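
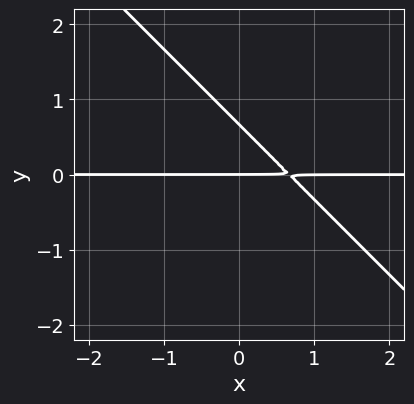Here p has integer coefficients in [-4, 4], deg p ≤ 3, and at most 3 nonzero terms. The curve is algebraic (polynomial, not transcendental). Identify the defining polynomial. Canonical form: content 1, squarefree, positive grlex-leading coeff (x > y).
3*x*y + 3*y^2 - 2*y

Degree: the shape is more complex than any degree-1 curve, so deg p = 2.
Checking where it meets the axes: the visible x-axis segment lies entirely on the curve; it meets the y-axis at y = 0 (among the integer gridlines).
Solving for integer coefficients yields p as stated.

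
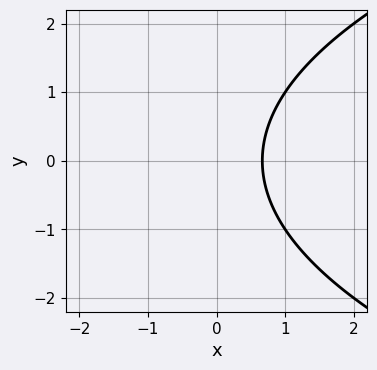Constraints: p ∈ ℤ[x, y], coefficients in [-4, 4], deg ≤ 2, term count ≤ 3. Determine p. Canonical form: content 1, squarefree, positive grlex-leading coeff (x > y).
y^2 - 3*x + 2

The degree is 2 — a generic line meets the curve in up to 2 points.
Symmetries: it's symmetric under y → −y, forcing even powers of y.
Observable constraints: the curve avoids every integer y-axis point in the box.
Matching integer coefficients to the picture gives p.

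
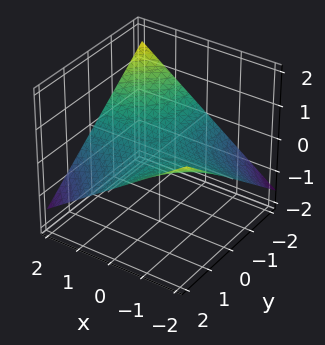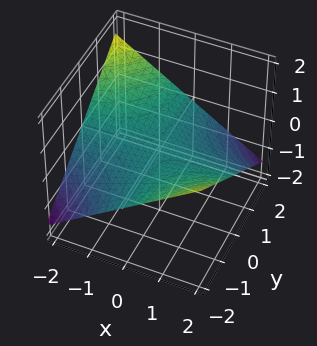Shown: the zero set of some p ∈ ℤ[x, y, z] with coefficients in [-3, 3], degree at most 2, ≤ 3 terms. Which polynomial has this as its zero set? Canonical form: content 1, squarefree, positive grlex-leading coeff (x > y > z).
x*y + 3*z

(a) Degree: a saddle surface; a quadric, so deg p = 2.
(b) From the axis intercepts and sections: every point of the y-axis in the box is on the surface; it meets the z-axis at z = 0 (among the integer gridlines); the visible x-axis segment lies entirely on the surface.
(c) Fitting integer coefficients to these (and the overall shape) gives p.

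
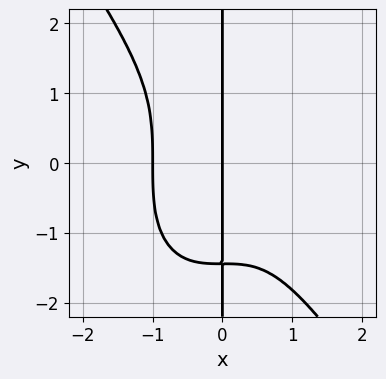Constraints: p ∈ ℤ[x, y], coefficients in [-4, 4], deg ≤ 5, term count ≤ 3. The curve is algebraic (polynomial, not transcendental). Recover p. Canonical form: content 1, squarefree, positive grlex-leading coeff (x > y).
(a) The degree is 4 — no degree-3 curve has this shape.
(b) Observable constraints: the x-axis gridline crossings are at x ∈ {-1, 0}; every point of the y-axis in the box is on the curve.
(c) Fitting integer coefficients to these (and the overall shape) gives p.

3*x^4 + x*y^3 + 3*x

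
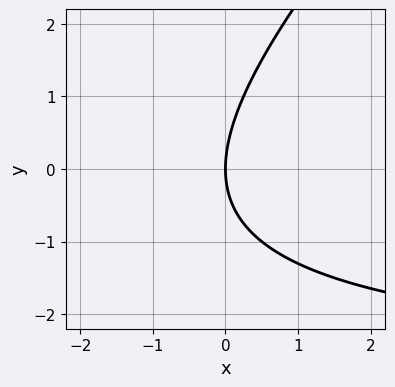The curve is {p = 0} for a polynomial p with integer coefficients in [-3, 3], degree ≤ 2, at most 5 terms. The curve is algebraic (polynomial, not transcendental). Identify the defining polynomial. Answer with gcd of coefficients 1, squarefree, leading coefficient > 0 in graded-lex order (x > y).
x*y - y^2 + 3*x

deg p = 2. The shape is more complex than any degree-1 curve.
Checking where it meets the axes: it crosses the x-axis at the gridline x = 0; it meets the y-axis at y = 0 (among the integer gridlines).
Matching integer coefficients to the picture gives p.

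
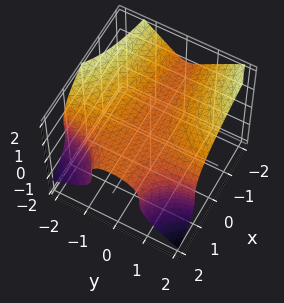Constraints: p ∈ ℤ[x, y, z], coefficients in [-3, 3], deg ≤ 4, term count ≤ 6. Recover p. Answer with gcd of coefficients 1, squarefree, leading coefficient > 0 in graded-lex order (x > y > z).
(a) The degree is 3 — no degree-2 surface has this shape.
(b) Against the integer gridlines: the surface avoids every integer x-axis point in the box; the surface avoids every integer y-axis point in the box.
(c) Putting this together gives p.

3*x*y^2 + y*z^2 + 3*z^3 - 3*y^2 - 2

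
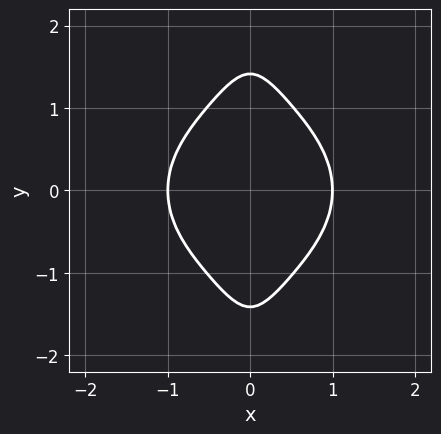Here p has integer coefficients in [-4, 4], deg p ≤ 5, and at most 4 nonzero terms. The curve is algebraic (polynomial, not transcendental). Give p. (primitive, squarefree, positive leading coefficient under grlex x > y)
2*x^4 + 3*x^2*y^2 + y^2 - 2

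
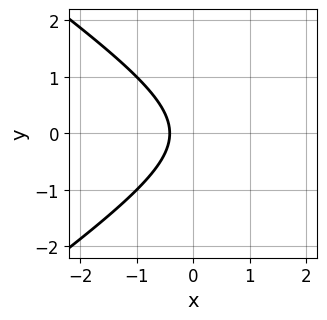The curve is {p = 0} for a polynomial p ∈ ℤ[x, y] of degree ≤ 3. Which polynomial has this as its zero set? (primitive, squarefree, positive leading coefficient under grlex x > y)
1. deg p = 2. A generic line meets the curve in up to 2 points.
2. Symmetries: the y ↦ −y reflection is a symmetry, so y appears only in even powers.
3. From the axis intercepts and sections: it misses every integer gridline on the y-axis.
4. Fitting integer coefficients to these (and the overall shape) gives p.

x^2 - 2*y^2 - 2*x - 1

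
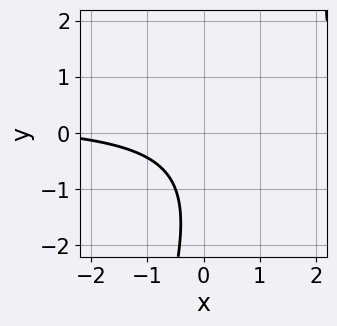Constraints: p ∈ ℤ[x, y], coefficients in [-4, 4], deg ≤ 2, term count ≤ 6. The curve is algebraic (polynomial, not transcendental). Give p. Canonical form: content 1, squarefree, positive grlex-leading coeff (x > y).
(a) Degree: a generic line meets the curve in up to 2 points, so deg p = 2.
(b) Checking where it meets the axes: it misses every integer gridline on the x-axis; it misses every integer gridline on the y-axis.
(c) Assembling these constraints gives the stated polynomial.

3*x*y - y^2 - x - 2*y - 3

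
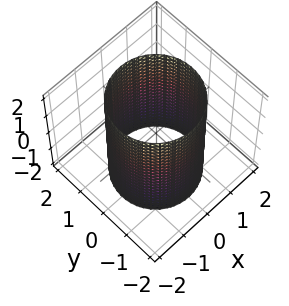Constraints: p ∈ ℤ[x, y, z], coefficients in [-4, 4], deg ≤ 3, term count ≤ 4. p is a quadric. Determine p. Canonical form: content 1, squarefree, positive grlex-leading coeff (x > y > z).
(a) The degree is 2 — constant cross-section along one axis; a quadric.
(b) Symmetries: mirror symmetry z ↦ −z ⇒ only even powers of z; every cross-section ⟂ z is a circle, so x, y appear only via x² + y².
(c) Checking where it meets the axes: the surface avoids every integer z-axis point in the box; a circular section at z = 0 has radius between 1 and 2.
(d) Assembling these constraints gives the stated polynomial.

x^2 + y^2 - 2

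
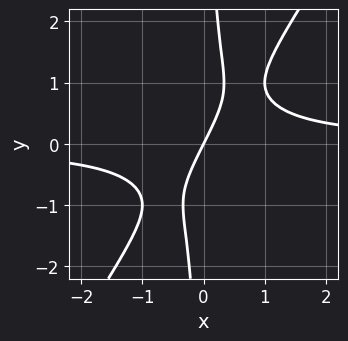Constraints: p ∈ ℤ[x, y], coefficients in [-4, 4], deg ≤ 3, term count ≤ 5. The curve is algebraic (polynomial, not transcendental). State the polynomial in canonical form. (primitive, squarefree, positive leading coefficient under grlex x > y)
1. Degree: the shape is more complex than any degree-2 curve, so deg p = 3.
2. From the visible intercepts: it meets the x-axis at x = 0 (among the integer gridlines); one y-axis crossing is at y = 0.
3. Solving for integer coefficients yields p as stated.

3*x^2*y - 2*x*y^2 - 2*x + y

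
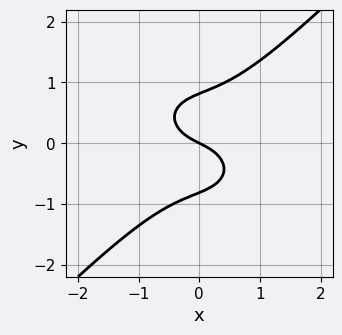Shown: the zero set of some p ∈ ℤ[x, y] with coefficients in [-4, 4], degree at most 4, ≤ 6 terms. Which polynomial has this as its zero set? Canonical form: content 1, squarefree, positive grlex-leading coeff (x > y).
2*x^3 + x*y^2 - 3*y^3 + x + 2*y

First, deg p = 3. No degree-2 curve has this shape.
Next, observable constraints: one x-axis crossing is at x = 0; it meets the y-axis at y = 0 (among the integer gridlines).
Finally, putting this together gives p.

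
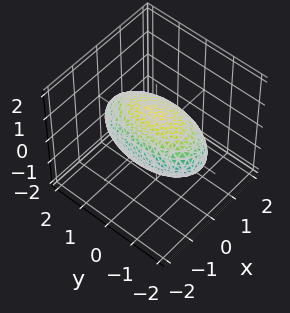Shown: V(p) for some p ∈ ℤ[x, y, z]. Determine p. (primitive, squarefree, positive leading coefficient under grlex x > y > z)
deg p = 2.
Symmetries: it's symmetric under x → −x, forcing even powers of x; mirror symmetry y ↦ −y ⇒ only even powers of y; it's symmetric under z → −z, forcing even powers of z.
Reading off the gridlines: among the integer gridlines, it crosses the x-axis at x ∈ {-1, 1}; among the integer gridlines, it crosses the z-axis at z ∈ {-1, 1}.
Together with the visible shape, these determine p as stated.

3*x^2 + y^2 + 3*z^2 - 3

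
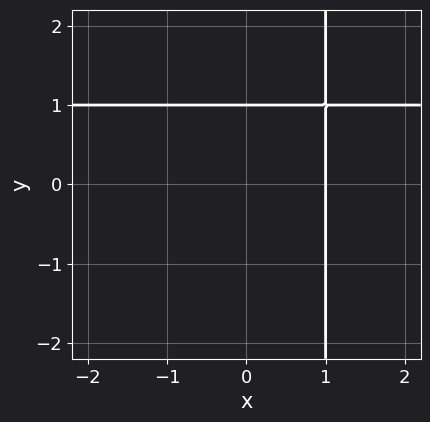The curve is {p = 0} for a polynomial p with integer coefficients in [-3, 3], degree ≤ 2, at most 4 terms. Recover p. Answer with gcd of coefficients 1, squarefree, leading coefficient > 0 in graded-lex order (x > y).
x*y - x - y + 1

First, deg p = 2. A generic line meets the curve in up to 2 points.
Then, from the axis intercepts and sections: one y-axis crossing is at y = 1; one x-axis crossing is at x = 1.
Finally, fitting integer coefficients to these (and the overall shape) gives p.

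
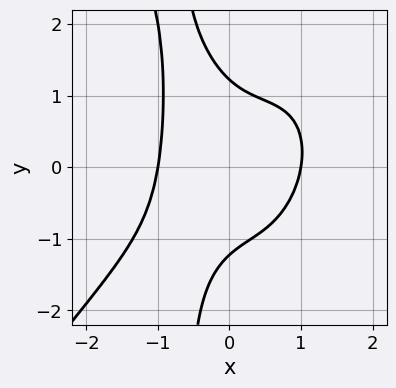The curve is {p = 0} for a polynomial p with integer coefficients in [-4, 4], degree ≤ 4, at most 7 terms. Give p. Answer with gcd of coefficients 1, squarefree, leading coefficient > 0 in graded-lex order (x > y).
1. deg p = 4. No degree-3 curve has this shape.
2. Reading off the gridlines: among the integer gridlines, it crosses the x-axis at x ∈ {-1, 1}.
3. These observations pin down the coefficients.

3*x^4 - 2*x^3*y + 3*x*y^2 + 2*y^2 - 3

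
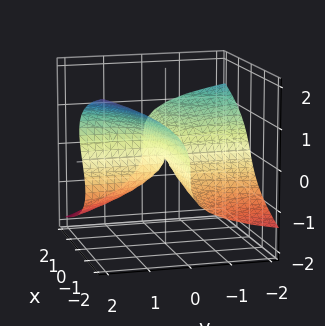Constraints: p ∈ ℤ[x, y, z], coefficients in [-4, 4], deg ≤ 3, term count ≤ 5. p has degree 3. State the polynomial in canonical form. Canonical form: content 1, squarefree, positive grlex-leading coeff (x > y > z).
3*z^3 + 3*x*y - 2*y*z

First, degree: the shape is more complex than any degree-2 surface, so deg p = 3.
Next, reading off the gridlines: every point of the y-axis in the box is on the surface; the visible x-axis segment lies entirely on the surface; it meets the z-axis at z = 0 (among the integer gridlines).
Finally, these observations pin down the coefficients.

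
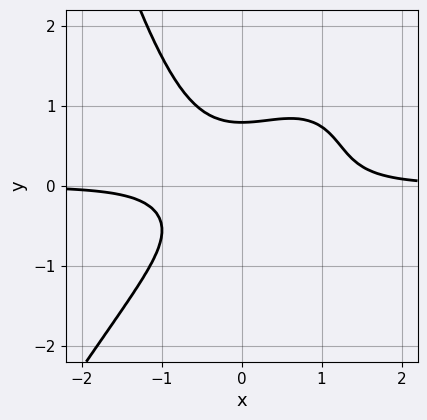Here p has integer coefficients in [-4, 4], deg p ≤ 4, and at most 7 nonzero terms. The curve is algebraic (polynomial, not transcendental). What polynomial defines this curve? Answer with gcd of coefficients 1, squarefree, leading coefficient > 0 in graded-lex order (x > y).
2*x^3*y - x^2*y^2 - x^2*y + 2*y^3 - 1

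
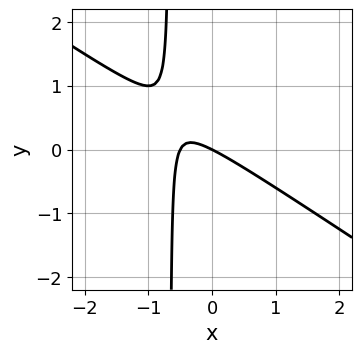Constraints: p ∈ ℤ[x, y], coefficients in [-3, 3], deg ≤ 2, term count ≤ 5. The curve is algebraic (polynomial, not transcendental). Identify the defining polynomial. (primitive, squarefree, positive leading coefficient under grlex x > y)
2*x^2 + 3*x*y + x + 2*y

First, deg p = 2. No degree-1 curve has this shape.
Then, against the integer gridlines: it meets the x-axis at x = 0 (among the integer gridlines); one y-axis crossing is at y = 0.
Finally, matching integer coefficients to the picture gives p.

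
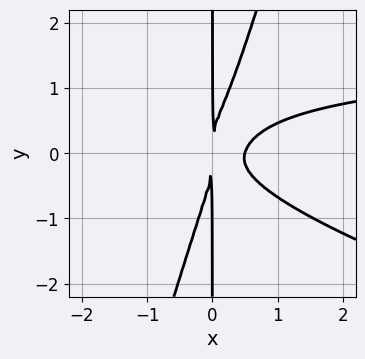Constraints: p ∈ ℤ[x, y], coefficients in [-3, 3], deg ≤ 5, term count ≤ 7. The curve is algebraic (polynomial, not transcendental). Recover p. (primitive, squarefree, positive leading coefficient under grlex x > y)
(a) Degree: the shape is more complex than any degree-3 curve, so deg p = 4.
(b) Against the integer gridlines: every point of the y-axis in the box is on the curve.
(c) Together with the visible shape, these determine p as stated.

x^3*y + 3*x^2*y^2 - x*y^3 - 2*x^3 + x^2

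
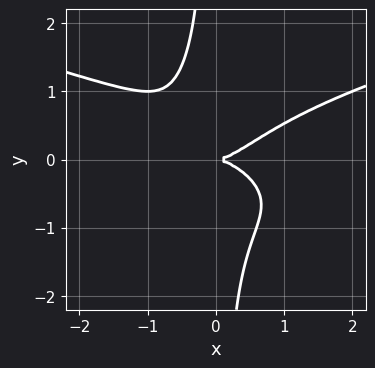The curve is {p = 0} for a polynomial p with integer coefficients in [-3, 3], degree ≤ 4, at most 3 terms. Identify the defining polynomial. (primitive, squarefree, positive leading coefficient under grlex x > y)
3*x*y^3 - x^3 + 2*y^2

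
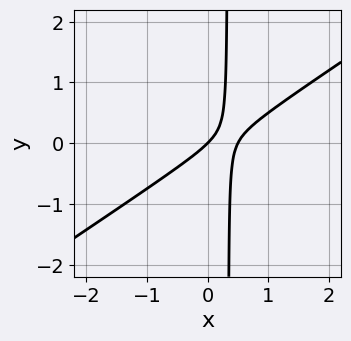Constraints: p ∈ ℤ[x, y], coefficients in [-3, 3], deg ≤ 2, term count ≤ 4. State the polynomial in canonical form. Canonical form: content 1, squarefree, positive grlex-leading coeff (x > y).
(a) deg p = 2. No degree-1 curve has this shape.
(b) From the axis intercepts and sections: one x-axis crossing is at x = 0; it crosses the y-axis at the gridline y = 0.
(c) Matching integer coefficients to the picture gives p.

2*x^2 - 3*x*y - x + y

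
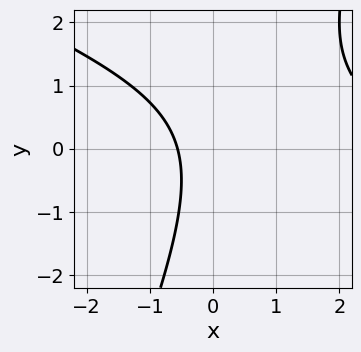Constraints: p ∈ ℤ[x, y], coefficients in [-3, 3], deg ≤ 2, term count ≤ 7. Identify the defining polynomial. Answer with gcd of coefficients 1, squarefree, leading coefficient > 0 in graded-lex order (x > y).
x^2 + 2*x*y - y^2 - 3*x - 2

First, degree: a generic line meets the curve in up to 2 points, so deg p = 2.
Then, reading off the gridlines: it misses every integer gridline on the y-axis.
Finally, putting this together gives p.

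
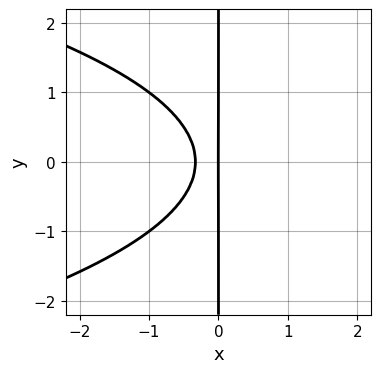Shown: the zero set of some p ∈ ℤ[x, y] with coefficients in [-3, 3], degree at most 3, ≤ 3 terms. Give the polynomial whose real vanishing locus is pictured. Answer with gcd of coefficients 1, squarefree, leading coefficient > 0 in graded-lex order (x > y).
2*x*y^2 + 3*x^2 + x

First, the degree is 3 — a generic line meets the curve in up to 3 points.
Next, symmetries: mirror symmetry y ↦ −y ⇒ only even powers of y.
Then, observable constraints: the visible y-axis segment lies entirely on the curve; it meets the x-axis at x = 0 (among the integer gridlines).
Finally, the integer polynomial consistent with all of this is the stated p.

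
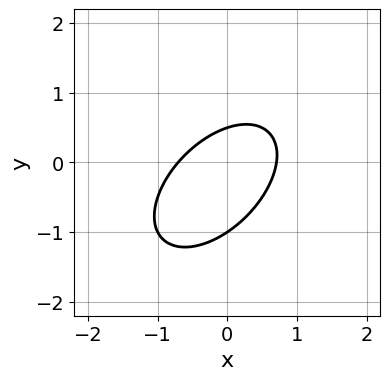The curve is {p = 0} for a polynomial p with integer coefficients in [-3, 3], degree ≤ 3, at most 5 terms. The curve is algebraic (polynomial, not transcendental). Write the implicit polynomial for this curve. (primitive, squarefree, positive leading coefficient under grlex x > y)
2*x^2 - 2*x*y + 2*y^2 + y - 1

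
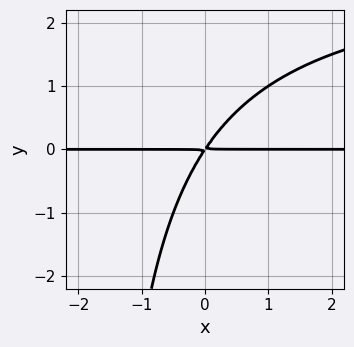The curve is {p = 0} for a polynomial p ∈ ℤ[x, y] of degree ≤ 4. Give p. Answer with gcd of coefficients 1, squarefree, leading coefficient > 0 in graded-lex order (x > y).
x*y^2 - 3*x*y + 2*y^2

Degree: no degree-2 curve has this shape, so deg p = 3.
From the visible intercepts: every point of the x-axis in the box is on the curve.
Assembling these constraints gives the stated polynomial.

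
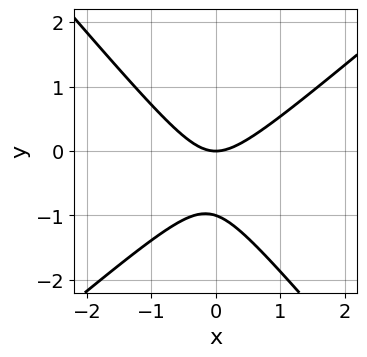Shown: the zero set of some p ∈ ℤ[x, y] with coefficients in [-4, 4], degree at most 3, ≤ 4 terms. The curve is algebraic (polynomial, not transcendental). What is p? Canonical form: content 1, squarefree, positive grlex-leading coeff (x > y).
The degree is 2 — the shape is more complex than any degree-1 curve.
Against the integer gridlines: among the integer gridlines, it crosses the y-axis at y ∈ {-1, 0}; it meets the x-axis at x = 0 (among the integer gridlines).
Putting this together gives p.

3*x^2 - x*y - 3*y^2 - 3*y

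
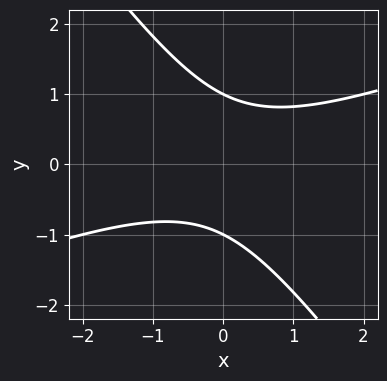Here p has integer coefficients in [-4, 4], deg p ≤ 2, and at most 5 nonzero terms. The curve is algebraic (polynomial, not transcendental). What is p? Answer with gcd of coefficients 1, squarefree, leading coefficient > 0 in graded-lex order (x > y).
x^2 - 2*x*y - 2*y^2 + 2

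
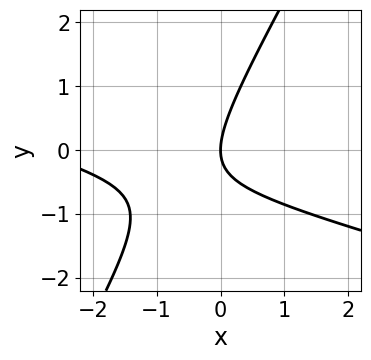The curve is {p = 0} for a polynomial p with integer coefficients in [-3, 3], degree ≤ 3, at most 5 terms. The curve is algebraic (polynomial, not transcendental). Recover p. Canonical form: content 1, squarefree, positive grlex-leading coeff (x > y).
First, degree: a generic line meets the curve in up to 2 points, so deg p = 2.
Next, observable constraints: it crosses the x-axis at the gridline x = 0; it crosses the y-axis at the gridline y = 0.
Finally, fitting integer coefficients to these (and the overall shape) gives p.

x^2 + 3*x*y - 2*y^2 + 3*x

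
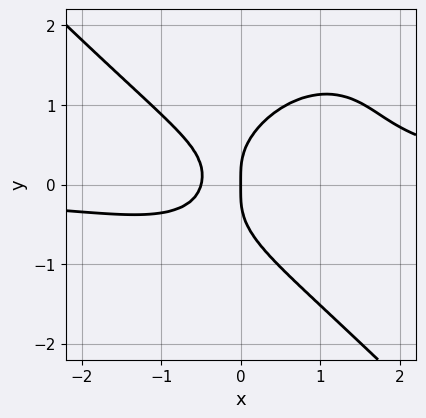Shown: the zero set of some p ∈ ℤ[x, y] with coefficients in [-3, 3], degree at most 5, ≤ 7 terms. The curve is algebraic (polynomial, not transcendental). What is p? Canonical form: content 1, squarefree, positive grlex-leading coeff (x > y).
2*x^3*y + 2*y^4 - 2*x*y^2 - 2*x^2 - x

(a) The degree is 4 — the shape is more complex than any degree-3 curve.
(b) From the axis intercepts and sections: it meets the x-axis at x = 0 (among the integer gridlines); it crosses the y-axis at the gridline y = 0.
(c) Assembling these constraints gives the stated polynomial.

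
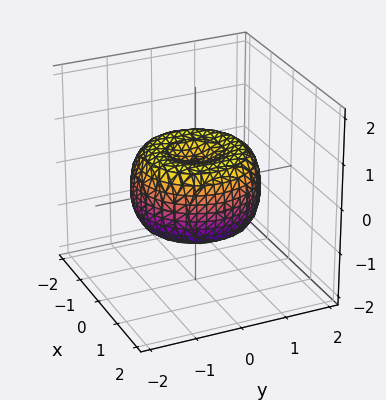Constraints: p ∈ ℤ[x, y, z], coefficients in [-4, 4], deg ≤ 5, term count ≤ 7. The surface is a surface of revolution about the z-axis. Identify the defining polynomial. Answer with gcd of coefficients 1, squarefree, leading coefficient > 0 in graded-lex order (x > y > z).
2*x^4 + 4*x^2*y^2 + 2*y^4 - 3*x^2 - 3*y^2 + 3*z^2 - 1

1. Degree: the shape is more complex than any degree-3 surface, so deg p = 4.
2. Symmetry: the z-axis is an axis of rotation, so x and y enter only as x² + y².
3. Reading off the gridlines: a circular section at z = 0 has radius between 1 and 2.
4. Assembling these constraints gives the stated polynomial.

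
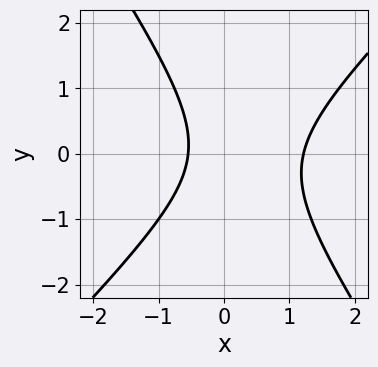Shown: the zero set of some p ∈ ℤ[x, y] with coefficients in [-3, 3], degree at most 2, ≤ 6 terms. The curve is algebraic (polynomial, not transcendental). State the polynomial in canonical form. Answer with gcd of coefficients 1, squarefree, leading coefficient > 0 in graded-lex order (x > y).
3*x^2 - x*y - 2*y^2 - 2*x - 2

deg p = 2. A generic line meets the curve in up to 2 points.
Checking where it meets the axes: no y-intercept at any integer in the box.
Together with the visible shape, these determine p as stated.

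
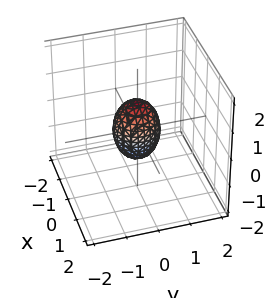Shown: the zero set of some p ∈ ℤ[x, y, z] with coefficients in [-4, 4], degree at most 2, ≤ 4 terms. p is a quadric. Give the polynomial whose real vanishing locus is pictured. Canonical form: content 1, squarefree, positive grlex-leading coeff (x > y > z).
Degree: a closed, bounded, convex surface; a quadric, so deg p = 2.
Symmetry: the z-axis is an axis of rotation, so x and y enter only as x² + y²; the z ↦ −z reflection is a symmetry, so z appears only in even powers.
From the visible intercepts: the z-axis gridline crossings are at z ∈ {-1, 1}; a circular section at z = 0 has radius between 0 and 1.
The integer polynomial consistent with all of this is the stated p.

2*x^2 + 2*y^2 + z^2 - 1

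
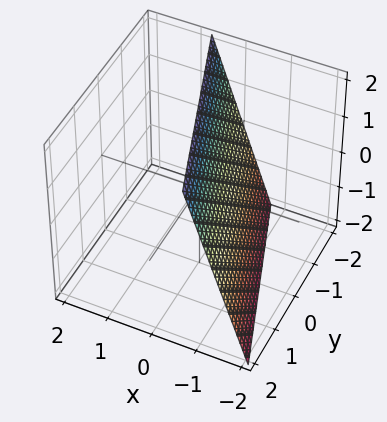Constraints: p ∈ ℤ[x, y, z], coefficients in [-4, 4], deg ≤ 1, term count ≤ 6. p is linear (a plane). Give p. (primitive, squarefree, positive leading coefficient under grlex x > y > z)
3*x + y - z + 2

1. The degree is 1 — every cross-section is a straight line — this is a plane.
2. From the visible intercepts: it crosses the z-axis at the gridline z = 2; it crosses the y-axis at the gridline y = -2.
3. Together with the visible shape, these determine p as stated.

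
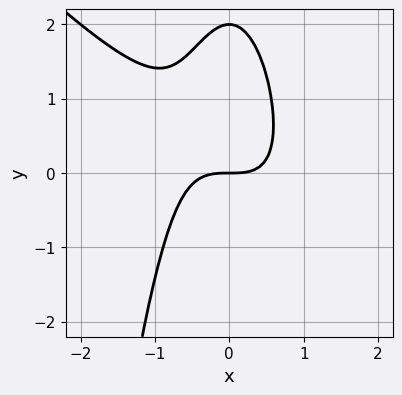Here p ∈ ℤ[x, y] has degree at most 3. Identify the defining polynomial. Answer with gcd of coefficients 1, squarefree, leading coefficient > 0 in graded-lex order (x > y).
2*x^3 + 2*x^2*y + y^2 - 2*y

1. deg p = 3.
2. From the visible intercepts: among the integer gridlines, it crosses the y-axis at y ∈ {0, 2}; it meets the x-axis at x = 0 (among the integer gridlines).
3. The integer polynomial consistent with all of this is the stated p.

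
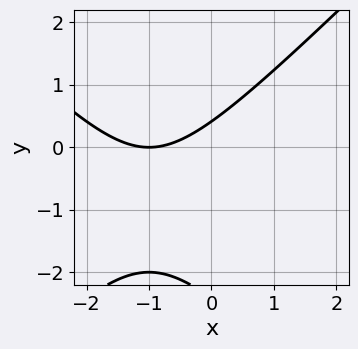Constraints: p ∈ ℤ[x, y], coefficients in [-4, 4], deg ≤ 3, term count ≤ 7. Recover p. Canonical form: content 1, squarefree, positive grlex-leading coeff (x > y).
x^2 - y^2 + 2*x - 2*y + 1

First, deg p = 2.
Then, reading off the gridlines: it meets the x-axis at x = -1 (among the integer gridlines).
Finally, matching integer coefficients to the picture gives p.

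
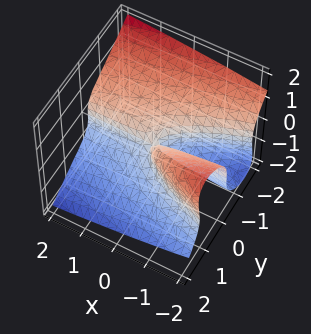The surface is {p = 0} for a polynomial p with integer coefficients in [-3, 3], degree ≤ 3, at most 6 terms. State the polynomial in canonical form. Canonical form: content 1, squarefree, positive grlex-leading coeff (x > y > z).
Degree: the shape is more complex than any degree-2 surface, so deg p = 3.
Observable constraints: it crosses the y-axis at the gridline y = 0; one z-axis crossing is at z = 0.
Solving for integer coefficients yields p as stated. Check: (-1, 0, 0) on the x-axis lies on the surface, and p(-1, 0, 0) = 0. ✓

y^3 - y*z^2 + z^3 + x*y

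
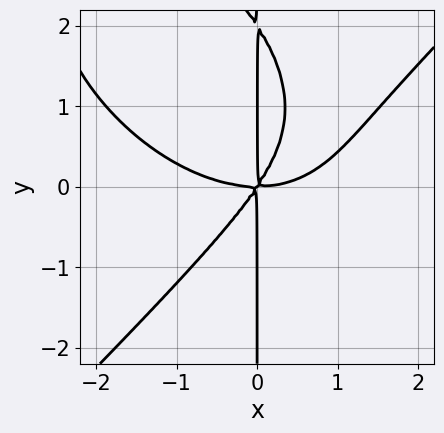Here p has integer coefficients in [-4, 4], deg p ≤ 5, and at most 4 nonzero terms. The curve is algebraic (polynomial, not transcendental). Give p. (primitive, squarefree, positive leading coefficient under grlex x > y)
x^4 - x*y^3 - 3*x^2*y + 2*x*y^2

The degree is 4 — the shape is more complex than any degree-3 curve.
From the axis intercepts and sections: the visible y-axis segment lies entirely on the curve.
Putting this together gives p.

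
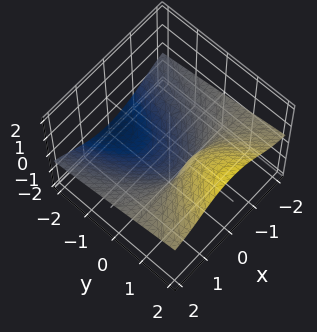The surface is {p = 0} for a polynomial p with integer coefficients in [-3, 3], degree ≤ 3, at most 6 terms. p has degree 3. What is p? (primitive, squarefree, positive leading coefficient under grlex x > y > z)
(a) deg p = 3. No degree-2 surface has this shape.
(b) From the visible intercepts: it misses every integer gridline on the x-axis; it crosses the z-axis at the gridline z = -1.
(c) Together with the visible shape, these determine p as stated.

3*x^2*z + 2*z^3 - 3*y + 2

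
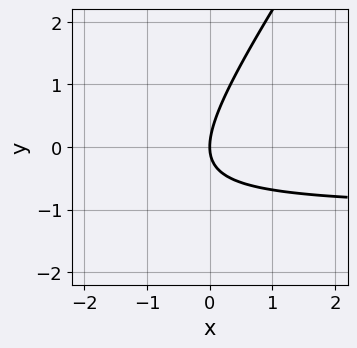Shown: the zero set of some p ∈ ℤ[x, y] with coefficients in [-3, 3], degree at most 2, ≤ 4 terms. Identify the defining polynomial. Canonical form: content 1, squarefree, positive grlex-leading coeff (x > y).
First, degree: a generic line meets the curve in up to 2 points, so deg p = 2.
Next, observable constraints: it meets the x-axis at x = 0 (among the integer gridlines); one y-axis crossing is at y = 0.
Finally, together with the visible shape, these determine p as stated.

3*x*y - 2*y^2 + 3*x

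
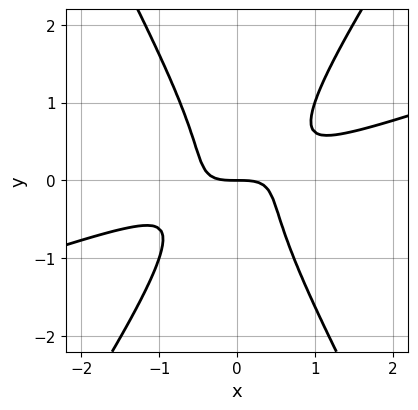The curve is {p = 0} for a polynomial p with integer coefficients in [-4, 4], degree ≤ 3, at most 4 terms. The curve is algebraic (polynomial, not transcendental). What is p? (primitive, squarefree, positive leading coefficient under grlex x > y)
deg p = 3. The shape is more complex than any degree-2 curve.
From the axis intercepts and sections: one x-axis crossing is at x = 0; it crosses the y-axis at the gridline y = 0.
Assembling these constraints gives the stated polynomial.

x^3 - 3*x^2*y + y^3 + y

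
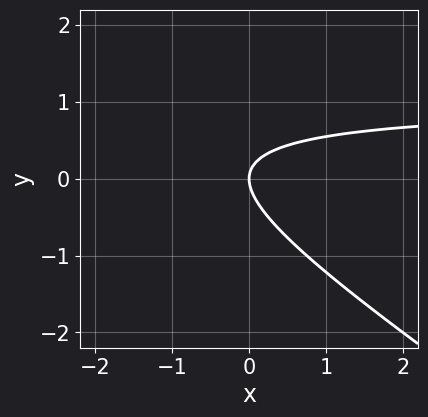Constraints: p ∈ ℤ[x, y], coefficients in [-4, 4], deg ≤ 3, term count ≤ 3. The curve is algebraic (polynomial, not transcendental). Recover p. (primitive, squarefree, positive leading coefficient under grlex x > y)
(a) Degree: no degree-1 curve has this shape, so deg p = 2.
(b) Against the integer gridlines: it crosses the x-axis at the gridline x = 0; one y-axis crossing is at y = 0.
(c) Fitting integer coefficients to these (and the overall shape) gives p.

2*x*y + 3*y^2 - 2*x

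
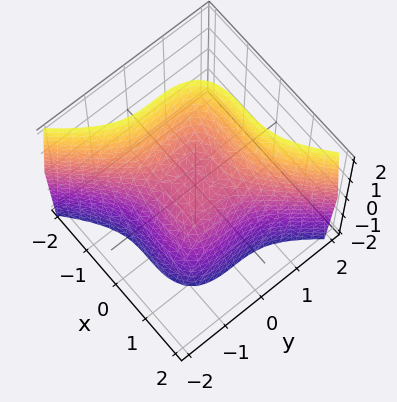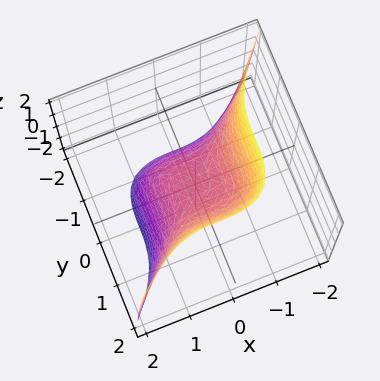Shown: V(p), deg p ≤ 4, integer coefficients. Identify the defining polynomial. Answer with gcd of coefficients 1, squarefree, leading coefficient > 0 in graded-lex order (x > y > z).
x^3 - y^3 + z

Degree: the shape is more complex than any degree-2 surface, so deg p = 3.
Reading off the gridlines: it crosses the x-axis at the gridline x = 0; it meets the y-axis at y = 0 (among the integer gridlines); it crosses the z-axis at the gridline z = 0.
Matching integer coefficients to the picture gives p.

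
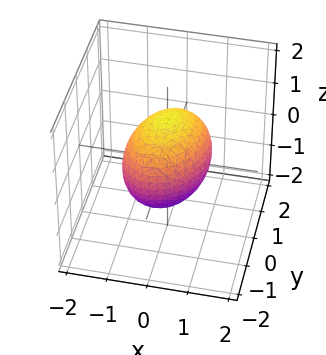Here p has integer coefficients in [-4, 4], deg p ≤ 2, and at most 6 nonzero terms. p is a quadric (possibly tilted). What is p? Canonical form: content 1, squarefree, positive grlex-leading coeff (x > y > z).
(a) The degree is 2 — a generic line meets the surface in up to 2 points.
(b) From the visible intercepts: the x-axis gridline crossings are at x ∈ {-1, 1}.
(c) Fitting integer coefficients to these (and the overall shape) gives p.

3*x^2 - x*y + 2*y^2 + 2*z^2 - 3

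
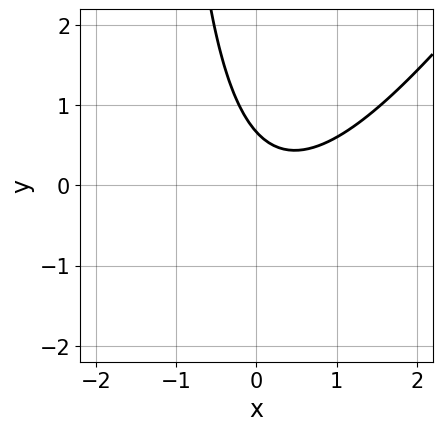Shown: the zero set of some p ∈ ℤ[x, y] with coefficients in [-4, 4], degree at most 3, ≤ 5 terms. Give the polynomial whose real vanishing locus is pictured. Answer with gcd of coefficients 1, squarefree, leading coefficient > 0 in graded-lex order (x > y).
3*x^2 - 2*x*y - 2*x - 3*y + 2

1. Degree: the shape is more complex than any degree-1 curve, so deg p = 2.
2. Checking where it meets the axes: no x-intercept at any integer in the box.
3. Putting this together gives p.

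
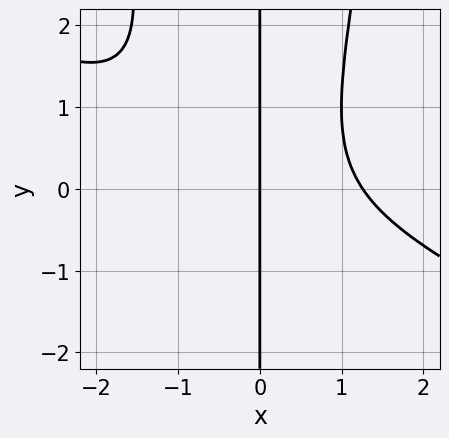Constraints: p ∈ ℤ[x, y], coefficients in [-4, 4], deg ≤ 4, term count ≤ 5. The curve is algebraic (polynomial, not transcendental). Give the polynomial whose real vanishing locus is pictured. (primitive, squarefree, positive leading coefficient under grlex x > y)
(a) Degree: a generic line meets the curve in up to 4 points, so deg p = 4.
(b) Observable constraints: it crosses the x-axis at the gridline x = 0; the visible y-axis segment lies entirely on the curve.
(c) Putting this together gives p.

x^4 + 2*x^3*y - x*y^2 - 2*x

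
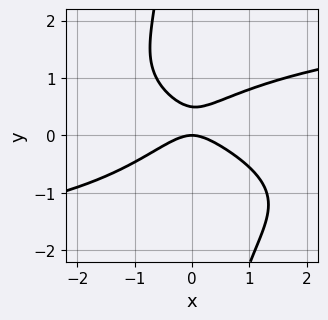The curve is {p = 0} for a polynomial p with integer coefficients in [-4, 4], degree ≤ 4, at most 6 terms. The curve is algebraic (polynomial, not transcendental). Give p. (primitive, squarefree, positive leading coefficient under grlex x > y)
x*y^3 - x^2 + 2*y^2 - y

(a) The degree is 4 — a generic line meets the curve in up to 4 points.
(b) From the visible intercepts: one y-axis crossing is at y = 0; it crosses the x-axis at the gridline x = 0.
(c) Fitting integer coefficients to these (and the overall shape) gives p.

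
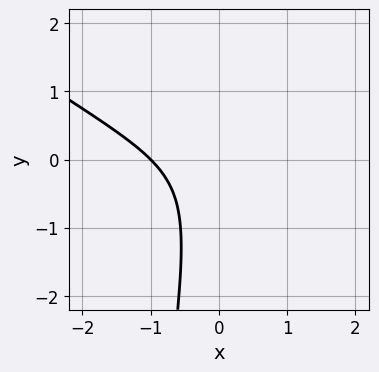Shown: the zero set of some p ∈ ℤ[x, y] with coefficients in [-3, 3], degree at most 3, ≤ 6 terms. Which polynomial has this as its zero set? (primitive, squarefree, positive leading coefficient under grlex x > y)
(a) Degree: a generic line meets the curve in up to 3 points, so deg p = 3.
(b) Reading off the gridlines: it meets the x-axis at x = -1 (among the integer gridlines); the curve avoids every integer y-axis point in the box.
(c) The integer polynomial consistent with all of this is the stated p.

2*x^3 + 3*x^2*y - 3*x*y + y^2 + 2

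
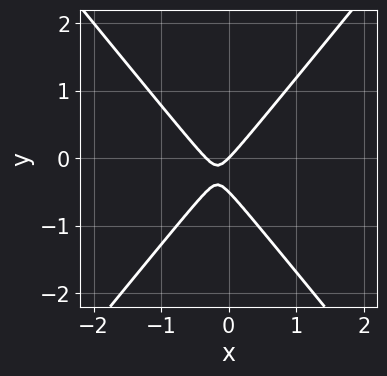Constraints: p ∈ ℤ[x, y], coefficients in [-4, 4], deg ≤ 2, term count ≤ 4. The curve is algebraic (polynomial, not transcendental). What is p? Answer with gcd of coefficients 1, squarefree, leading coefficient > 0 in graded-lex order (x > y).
3*x^2 - 2*y^2 + x - y

First, degree: the shape is more complex than any degree-1 curve, so deg p = 2.
Then, checking where it meets the axes: one x-axis crossing is at x = 0; it meets the y-axis at y = 0 (among the integer gridlines).
Finally, fitting integer coefficients to these (and the overall shape) gives p.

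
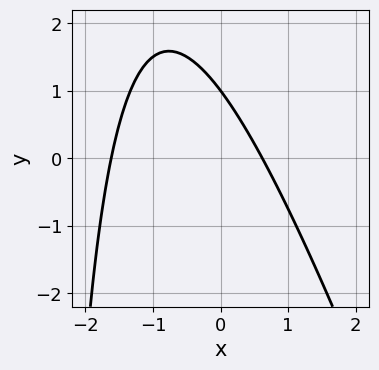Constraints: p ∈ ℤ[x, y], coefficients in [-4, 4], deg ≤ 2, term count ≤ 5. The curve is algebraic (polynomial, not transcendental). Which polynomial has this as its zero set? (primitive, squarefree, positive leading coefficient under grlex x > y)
(a) deg p = 2. A generic line meets the curve in up to 2 points.
(b) Reading off the gridlines: one y-axis crossing is at y = 1.
(c) Together with the visible shape, these determine p as stated.

3*x^2 + x*y + 3*x + 3*y - 3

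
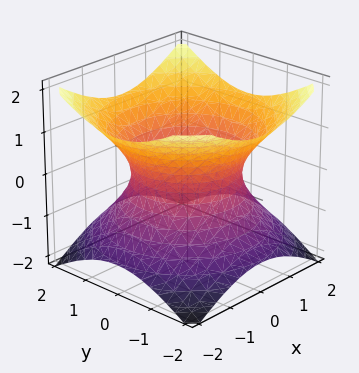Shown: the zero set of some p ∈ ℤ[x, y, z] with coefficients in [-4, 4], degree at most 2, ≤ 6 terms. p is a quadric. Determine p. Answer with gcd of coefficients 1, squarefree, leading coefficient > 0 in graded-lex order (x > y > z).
2*x^2 + 2*y^2 - 3*z^2 - 3

First, deg p = 2.
Then, by symmetry, every cross-section ⟂ z is a circle, so x, y appear only via x² + y²; mirror symmetry z ↦ −z ⇒ only even powers of z.
Then, from the visible intercepts: it misses every integer gridline on the z-axis; a circular section at z = 1 has radius between 1 and 2.
Finally, assembling these constraints gives the stated polynomial.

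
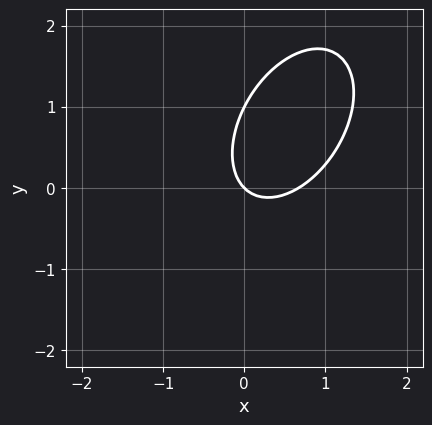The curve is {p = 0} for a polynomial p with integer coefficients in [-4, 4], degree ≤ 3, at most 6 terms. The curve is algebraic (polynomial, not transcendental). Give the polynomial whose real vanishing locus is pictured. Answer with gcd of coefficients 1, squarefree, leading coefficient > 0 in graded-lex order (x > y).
3*x^2 - 2*x*y + 2*y^2 - 2*x - 2*y

1. The degree is 2 — a generic line meets the curve in up to 2 points.
2. From the visible intercepts: it crosses the x-axis at the gridline x = 0; the y-axis gridline crossings are at y ∈ {0, 1}.
3. Assembling these constraints gives the stated polynomial.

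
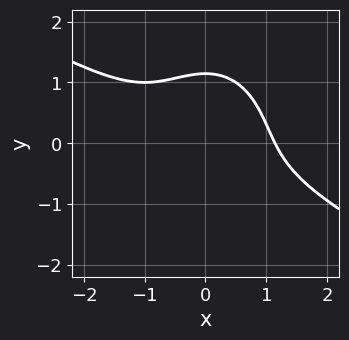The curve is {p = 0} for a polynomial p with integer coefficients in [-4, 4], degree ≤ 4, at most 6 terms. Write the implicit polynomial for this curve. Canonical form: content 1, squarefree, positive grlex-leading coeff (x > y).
(a) Degree: no degree-2 curve has this shape, so deg p = 3.
(b) The integer polynomial consistent with all of this is the stated p.

2*x^3 + 3*x^2*y + 2*y^3 - 3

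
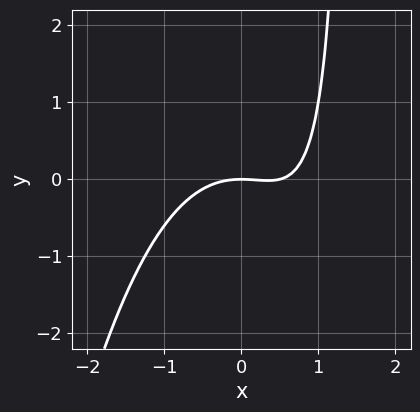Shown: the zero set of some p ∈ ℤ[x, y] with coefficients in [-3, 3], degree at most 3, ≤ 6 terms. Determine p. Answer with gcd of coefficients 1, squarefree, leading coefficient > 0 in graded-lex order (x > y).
1. Degree: the shape is more complex than any degree-2 curve, so deg p = 3.
2. Reading off the gridlines: it crosses the y-axis at the gridline y = 0; one x-axis crossing is at x = 0.
3. Solving for integer coefficients yields p as stated.

2*x^3 - x^2 + 2*x*y - 3*y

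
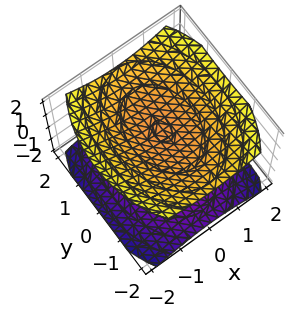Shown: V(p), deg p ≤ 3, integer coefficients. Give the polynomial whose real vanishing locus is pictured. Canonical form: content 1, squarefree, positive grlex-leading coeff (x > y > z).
1. I count 2 distinct pieces.
2. The degree is 2 — two sheets facing apart; a quadric.
3. Symmetries: mirror symmetry y ↦ −y ⇒ only even powers of y; it's symmetric under x → −x, forcing even powers of x; mirror symmetry z ↦ −z ⇒ only even powers of z.
4. Reading off the gridlines: it misses every integer gridline on the x-axis; it misses every integer gridline on the y-axis; among the integer gridlines, it crosses the z-axis at z ∈ {-1, 1}.
5. The integer polynomial consistent with all of this is the stated p.

2*x^2 + y^2 - 3*z^2 + 3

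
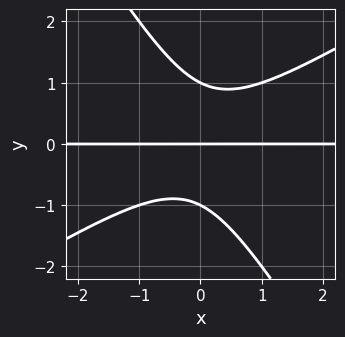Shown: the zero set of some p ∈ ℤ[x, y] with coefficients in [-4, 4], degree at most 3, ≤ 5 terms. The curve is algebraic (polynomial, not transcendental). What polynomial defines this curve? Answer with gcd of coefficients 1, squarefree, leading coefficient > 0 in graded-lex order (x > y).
x^2*y - x*y^2 - y^3 + y

First, the degree is 3 — no degree-2 curve has this shape.
Then, from the visible intercepts: every point of the x-axis in the box is on the curve; among the integer gridlines, it crosses the y-axis at y ∈ {-1, 0, 1}.
Finally, solving for integer coefficients yields p as stated.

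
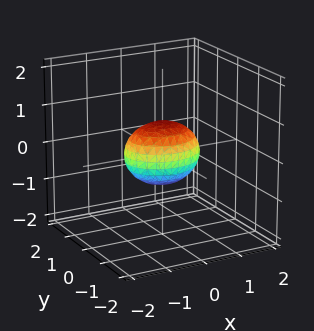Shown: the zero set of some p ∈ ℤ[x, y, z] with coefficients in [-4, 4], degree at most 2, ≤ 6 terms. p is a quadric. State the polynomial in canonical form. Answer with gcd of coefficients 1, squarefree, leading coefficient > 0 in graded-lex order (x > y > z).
2*x^2 + 3*y^2 + 3*z^2 - 2

(a) deg p = 2. Bounded and convex; a quadric.
(b) Symmetries: mirror symmetry z ↦ −z ⇒ only even powers of z; it's symmetric under x → −x, forcing even powers of x; the y ↦ −y reflection is a symmetry, so y appears only in even powers.
(c) Checking where it meets the axes: among the integer gridlines, it crosses the x-axis at x ∈ {-1, 1}.
(d) Matching integer coefficients to the picture gives p.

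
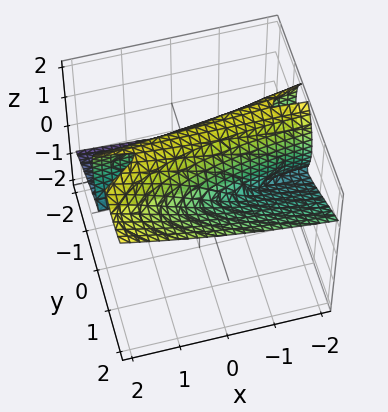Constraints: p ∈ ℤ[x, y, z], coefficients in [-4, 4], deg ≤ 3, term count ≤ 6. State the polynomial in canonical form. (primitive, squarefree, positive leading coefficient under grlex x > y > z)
x*y*z + 2*y^3 - 3*y^2*z - z^3 + 2*z^2

First, the degree is 3 — the shape is more complex than any degree-2 surface.
Next, observable constraints: among the integer gridlines, it crosses the z-axis at z ∈ {0, 2}; one y-axis crossing is at y = 0; every point of the x-axis in the box is on the surface.
Finally, these observations pin down the coefficients.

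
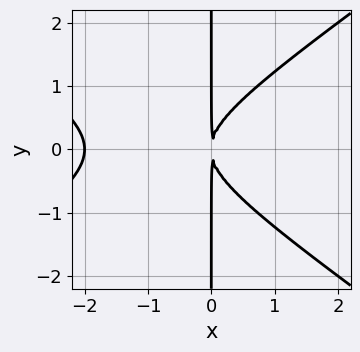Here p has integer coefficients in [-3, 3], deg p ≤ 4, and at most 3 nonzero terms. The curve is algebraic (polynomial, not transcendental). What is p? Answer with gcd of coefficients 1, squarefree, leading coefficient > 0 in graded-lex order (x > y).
x^3 - 2*x*y^2 + 2*x^2

1. The degree is 3 — a generic line meets the curve in up to 3 points.
2. Symmetries: it's symmetric under y → −y, forcing even powers of y.
3. Observable constraints: every point of the y-axis in the box is on the curve; one x-axis crossing is at x = -2.
4. These observations pin down the coefficients.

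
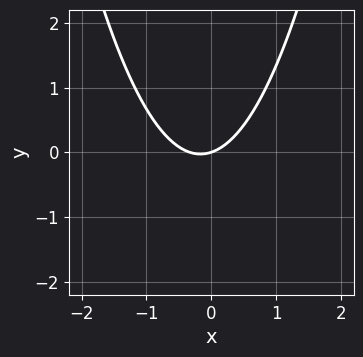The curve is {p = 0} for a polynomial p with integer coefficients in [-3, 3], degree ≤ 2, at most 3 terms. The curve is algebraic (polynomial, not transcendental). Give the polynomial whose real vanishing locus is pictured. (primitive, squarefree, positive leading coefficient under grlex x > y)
3*x^2 + x - 3*y

(a) The degree is 2 — a generic line meets the curve in up to 2 points.
(b) From the visible intercepts: it meets the x-axis at x = 0 (among the integer gridlines); it meets the y-axis at y = 0 (among the integer gridlines).
(c) Assembling these constraints gives the stated polynomial.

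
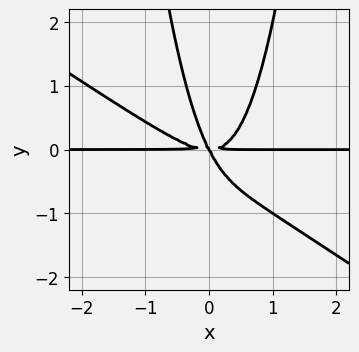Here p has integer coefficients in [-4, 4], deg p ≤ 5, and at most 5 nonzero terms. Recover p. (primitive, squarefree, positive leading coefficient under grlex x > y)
1. deg p = 4.
2. Observable constraints: one y-axis crossing is at y = 0; the visible x-axis segment lies entirely on the curve.
3. Assembling these constraints gives the stated polynomial.

2*x^3*y + 3*x^2*y^2 - 2*x*y^2 - y^3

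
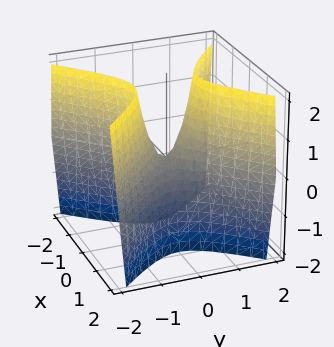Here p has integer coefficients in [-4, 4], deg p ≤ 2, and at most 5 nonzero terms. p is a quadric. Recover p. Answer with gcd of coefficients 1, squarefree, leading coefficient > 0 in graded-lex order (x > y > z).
3*x^2 - 3*y^2 + z

(a) deg p = 2. A hyperbolic paraboloid; a quadric.
(b) Symmetries: mirror symmetry x ↦ −x ⇒ only even powers of x; the y ↦ −y reflection is a symmetry, so y appears only in even powers.
(c) Observable constraints: one x-axis crossing is at x = 0; it crosses the y-axis at the gridline y = 0; it meets the z-axis at z = 0 (among the integer gridlines).
(d) Matching integer coefficients to the picture gives p.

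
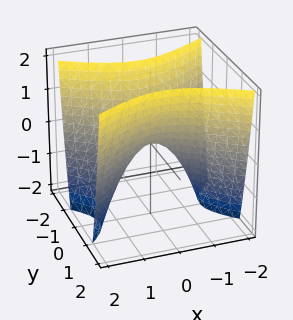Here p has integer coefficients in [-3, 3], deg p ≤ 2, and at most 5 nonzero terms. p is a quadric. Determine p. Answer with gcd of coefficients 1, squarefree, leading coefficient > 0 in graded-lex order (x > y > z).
deg p = 2.
Symmetries: it's symmetric under x → −x, forcing even powers of x; mirror symmetry y ↦ −y ⇒ only even powers of y.
From the visible intercepts: one x-axis crossing is at x = 0; it crosses the y-axis at the gridline y = 0; it meets the z-axis at z = 0 (among the integer gridlines).
Putting this together gives p.

x^2 - 2*y^2 + z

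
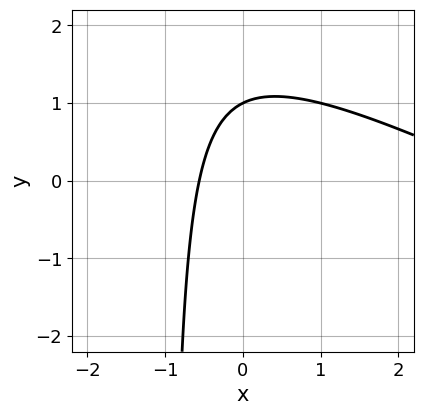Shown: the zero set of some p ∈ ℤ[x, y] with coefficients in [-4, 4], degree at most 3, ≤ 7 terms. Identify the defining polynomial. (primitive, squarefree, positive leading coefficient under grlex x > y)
x^2 + 2*x*y - 3*x + 2*y - 2

First, deg p = 2.
Next, reading off the gridlines: it crosses the y-axis at the gridline y = 1.
Finally, solving for integer coefficients yields p as stated.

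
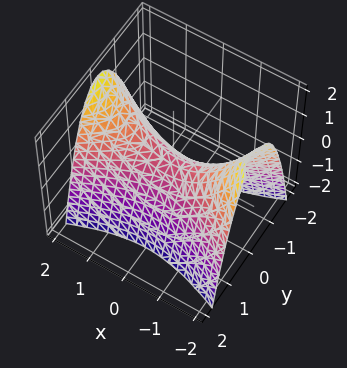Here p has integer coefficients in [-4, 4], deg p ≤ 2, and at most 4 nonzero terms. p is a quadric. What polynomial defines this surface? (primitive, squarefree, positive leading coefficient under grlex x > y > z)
1. deg p = 2. A saddle surface; a quadric.
2. Symmetries: the x ↦ −x reflection is a symmetry, so x appears only in even powers; the y ↦ −y reflection is a symmetry, so y appears only in even powers.
3. Against the integer gridlines: it crosses the x-axis at the gridline x = 0; it meets the y-axis at y = 0 (among the integer gridlines); it crosses the z-axis at the gridline z = 0.
4. Matching integer coefficients to the picture gives p.

x^2 - 3*y^2 - 2*z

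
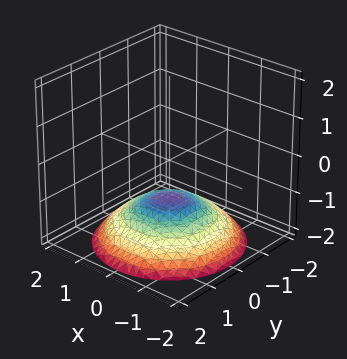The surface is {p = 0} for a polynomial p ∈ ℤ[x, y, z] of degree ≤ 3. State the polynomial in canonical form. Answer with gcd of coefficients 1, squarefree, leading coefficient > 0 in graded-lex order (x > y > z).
x^2 + y^2 + 3*z + 3

1. deg p = 2. The shape is more complex than any degree-1 surface.
2. By symmetry, the surface is invariant under rotation about z: p = q(x² + y², z).
3. Reading off the gridlines: the surface avoids every integer y-axis point in the box; it crosses the z-axis at the gridline z = -1; no x-intercept at any integer in the box.
4. The integer polynomial consistent with all of this is the stated p.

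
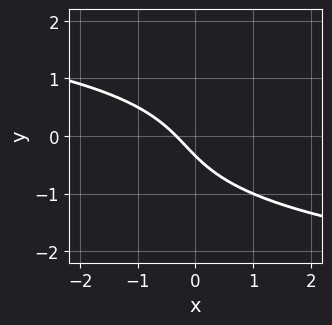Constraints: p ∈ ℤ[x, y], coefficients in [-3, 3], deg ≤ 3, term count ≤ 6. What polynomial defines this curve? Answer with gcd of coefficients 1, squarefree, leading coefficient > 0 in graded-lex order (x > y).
2*y^3 + y^2 + 3*x + 3*y + 1

(a) deg p = 3. A generic line meets the curve in up to 3 points.
(b) Matching integer coefficients to the picture gives p.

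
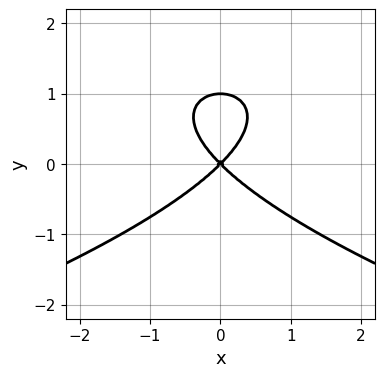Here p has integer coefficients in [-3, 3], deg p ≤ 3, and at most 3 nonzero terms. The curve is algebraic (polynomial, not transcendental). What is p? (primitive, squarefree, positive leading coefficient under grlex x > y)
(a) Degree: no degree-2 curve has this shape, so deg p = 3.
(b) Symmetries: mirror symmetry x ↦ −x ⇒ only even powers of x.
(c) Observable constraints: among the integer gridlines, it crosses the y-axis at y ∈ {0, 1}; it meets the x-axis at x = 0 (among the integer gridlines).
(d) Together with the visible shape, these determine p as stated.

y^3 + x^2 - y^2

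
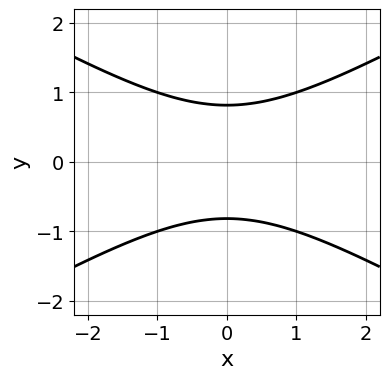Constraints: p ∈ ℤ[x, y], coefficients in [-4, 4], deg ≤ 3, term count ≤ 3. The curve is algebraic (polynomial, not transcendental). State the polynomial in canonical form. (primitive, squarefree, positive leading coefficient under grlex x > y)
x^2 - 3*y^2 + 2

First, deg p = 2.
Then, symmetries: it's symmetric under x → −x, forcing even powers of x; it's symmetric under y → −y, forcing even powers of y.
Next, reading off the gridlines: the curve avoids every integer x-axis point in the box.
Finally, putting this together gives p.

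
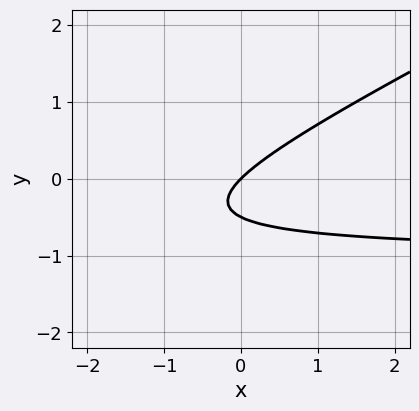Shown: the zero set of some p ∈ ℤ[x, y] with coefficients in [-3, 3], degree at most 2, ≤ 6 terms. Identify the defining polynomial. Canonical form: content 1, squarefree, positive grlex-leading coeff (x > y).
x*y - 2*y^2 + x - y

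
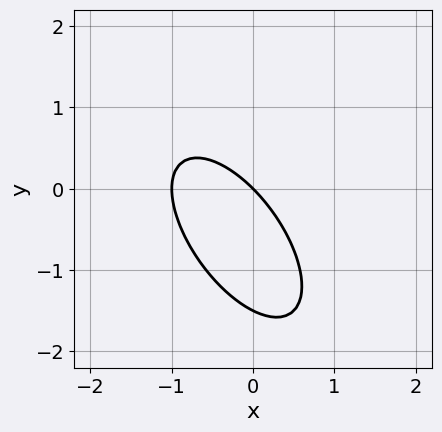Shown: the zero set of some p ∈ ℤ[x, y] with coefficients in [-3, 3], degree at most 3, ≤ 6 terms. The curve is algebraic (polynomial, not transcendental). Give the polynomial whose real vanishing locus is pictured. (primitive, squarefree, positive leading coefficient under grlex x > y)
3*x^2 + 3*x*y + 2*y^2 + 3*x + 3*y

Degree: no degree-1 curve has this shape, so deg p = 2.
Observable constraints: it meets the y-axis at y = 0 (among the integer gridlines); the x-axis gridline crossings are at x ∈ {-1, 0}.
These observations pin down the coefficients.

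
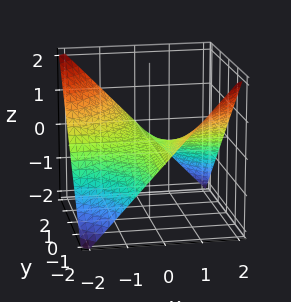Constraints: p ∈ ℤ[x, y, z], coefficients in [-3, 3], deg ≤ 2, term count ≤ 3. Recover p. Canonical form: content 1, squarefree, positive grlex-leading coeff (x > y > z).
1. The degree is 2 — a saddle surface; a quadric.
2. Observable constraints: it crosses the z-axis at the gridline z = 0; the visible x-axis segment lies entirely on the surface; the visible y-axis segment lies entirely on the surface.
3. Putting this together gives p.

x*y + 2*z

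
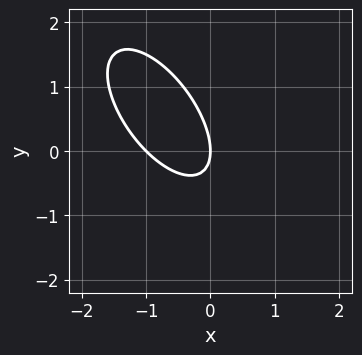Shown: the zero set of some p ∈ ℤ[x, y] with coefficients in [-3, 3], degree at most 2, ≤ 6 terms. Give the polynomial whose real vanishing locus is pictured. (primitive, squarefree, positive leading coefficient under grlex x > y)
1. Degree: a generic line meets the curve in up to 2 points, so deg p = 2.
2. Observable constraints: it meets the y-axis at y = 0 (among the integer gridlines); among the integer gridlines, it crosses the x-axis at x ∈ {-1, 0}.
3. Together with the visible shape, these determine p as stated.

3*x^2 + 3*x*y + 2*y^2 + 3*x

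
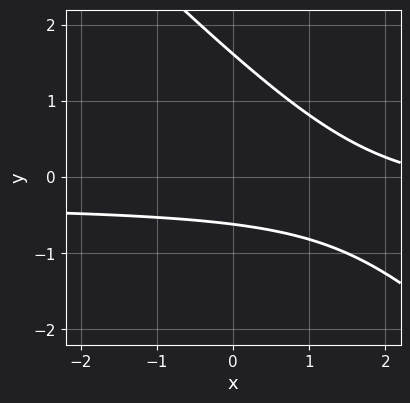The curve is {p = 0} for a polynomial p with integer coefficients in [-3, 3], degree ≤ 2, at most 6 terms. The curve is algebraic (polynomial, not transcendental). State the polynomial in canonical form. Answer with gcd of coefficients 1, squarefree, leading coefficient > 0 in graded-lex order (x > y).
3*x*y + 3*y^2 + x - 3*y - 3

deg p = 2. No degree-1 curve has this shape.
Against the integer gridlines: the curve avoids every integer x-axis point in the box.
Matching integer coefficients to the picture gives p.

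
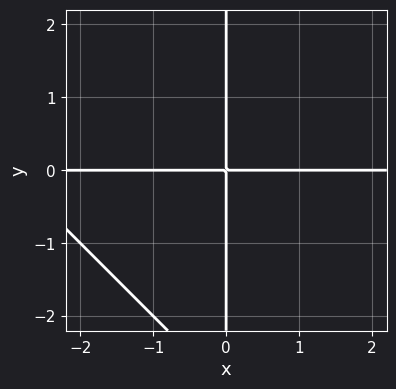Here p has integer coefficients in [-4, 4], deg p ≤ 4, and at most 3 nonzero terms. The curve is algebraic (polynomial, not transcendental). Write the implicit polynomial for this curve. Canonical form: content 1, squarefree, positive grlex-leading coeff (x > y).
(a) The degree is 3 — the shape is more complex than any degree-2 curve.
(b) Against the integer gridlines: the visible x-axis segment lies entirely on the curve; every point of the y-axis in the box is on the curve.
(c) Fitting integer coefficients to these (and the overall shape) gives p.

x^2*y + x*y^2 + 3*x*y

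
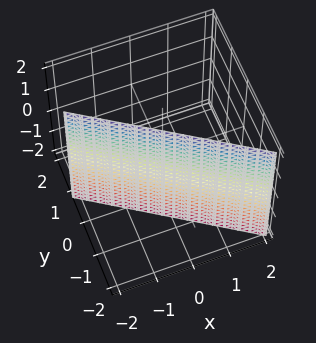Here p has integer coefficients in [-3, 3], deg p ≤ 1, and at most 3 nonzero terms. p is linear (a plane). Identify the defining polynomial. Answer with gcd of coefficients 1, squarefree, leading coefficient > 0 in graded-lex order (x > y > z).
1. deg p = 1. The surface is flat (a plane).
2. Against the integer gridlines: it misses every integer gridline on the z-axis; it crosses the x-axis at the gridline x = -1.
3. These observations pin down the coefficients.

2*x + 3*y + 2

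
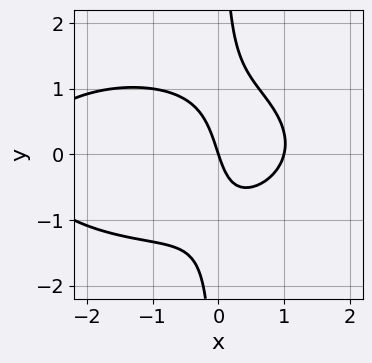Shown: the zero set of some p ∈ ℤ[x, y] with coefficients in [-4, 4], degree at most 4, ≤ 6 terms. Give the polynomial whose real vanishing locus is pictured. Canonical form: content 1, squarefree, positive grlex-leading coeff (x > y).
1. Degree: the shape is more complex than any degree-2 curve, so deg p = 3.
2. From the visible intercepts: it crosses the y-axis at the gridline y = 0; among the integer gridlines, it crosses the x-axis at x ∈ {0, 1}.
3. Assembling these constraints gives the stated polynomial.

x^3 + 3*x*y^2 + 2*x^2 - 3*x - y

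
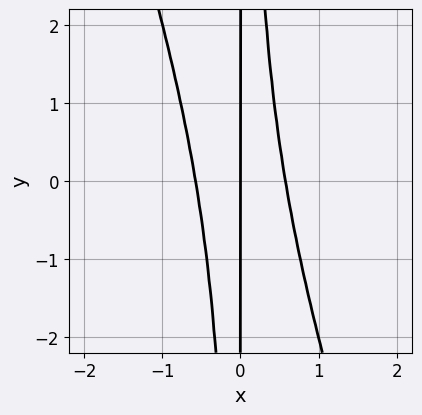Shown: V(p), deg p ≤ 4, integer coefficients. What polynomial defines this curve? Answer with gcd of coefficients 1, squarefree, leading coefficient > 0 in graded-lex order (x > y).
3*x^3 + x^2*y - x

1. Degree: no degree-2 curve has this shape, so deg p = 3.
2. Observable constraints: it meets the x-axis at x = 0 (among the integer gridlines); every point of the y-axis in the box is on the curve.
3. Matching integer coefficients to the picture gives p.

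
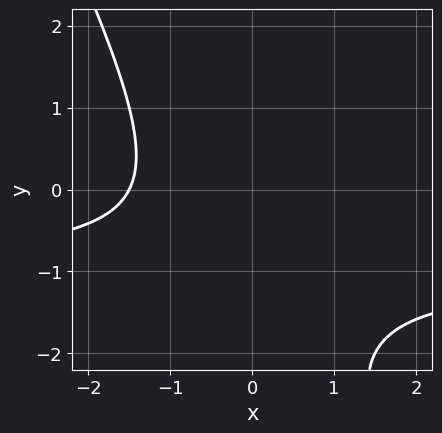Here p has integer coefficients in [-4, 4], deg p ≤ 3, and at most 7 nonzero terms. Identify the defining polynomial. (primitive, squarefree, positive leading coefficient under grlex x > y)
First, the degree is 2 — no degree-1 curve has this shape.
Then, against the integer gridlines: it misses every integer gridline on the y-axis.
Finally, matching integer coefficients to the picture gives p.

2*x*y + y^2 + 2*x + 2*y + 3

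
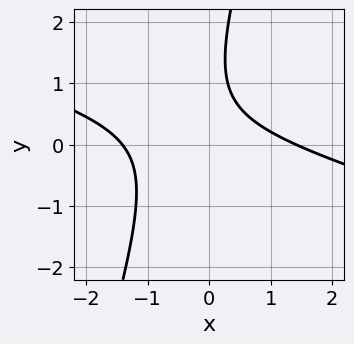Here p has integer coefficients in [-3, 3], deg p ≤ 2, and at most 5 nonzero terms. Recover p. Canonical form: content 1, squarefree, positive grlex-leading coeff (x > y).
x^2 + 3*x*y - y^2 + 2*y - 2

1. Degree: a generic line meets the curve in up to 2 points, so deg p = 2.
2. Observable constraints: no y-intercept at any integer in the box.
3. The integer polynomial consistent with all of this is the stated p.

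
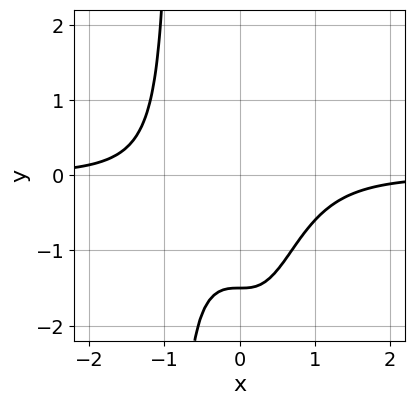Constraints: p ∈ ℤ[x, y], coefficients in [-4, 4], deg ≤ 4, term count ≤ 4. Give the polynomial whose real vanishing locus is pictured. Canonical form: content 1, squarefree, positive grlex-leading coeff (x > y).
3*x^3*y + 2*y + 3

First, deg p = 4. No degree-3 curve has this shape.
Then, checking where it meets the axes: the curve avoids every integer x-axis point in the box.
Finally, together with the visible shape, these determine p as stated.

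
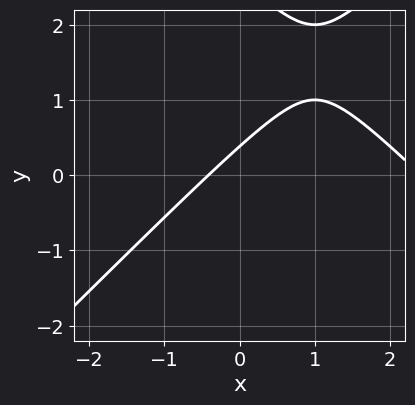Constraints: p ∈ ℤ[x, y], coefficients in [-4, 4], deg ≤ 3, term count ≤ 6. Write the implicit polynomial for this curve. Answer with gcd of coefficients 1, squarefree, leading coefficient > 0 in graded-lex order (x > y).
deg p = 2. No degree-1 curve has this shape.
Matching integer coefficients to the picture gives p.

x^2 - y^2 - 2*x + 3*y - 1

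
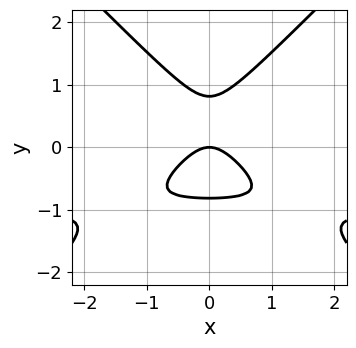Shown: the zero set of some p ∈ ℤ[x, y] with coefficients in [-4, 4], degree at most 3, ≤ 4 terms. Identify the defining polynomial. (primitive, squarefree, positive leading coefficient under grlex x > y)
First, deg p = 3. No degree-2 curve has this shape.
Next, symmetries: the x ↦ −x reflection is a symmetry, so x appears only in even powers.
Next, checking where it meets the axes: one y-axis crossing is at y = 0; it meets the x-axis at x = 0 (among the integer gridlines).
Finally, together with the visible shape, these determine p as stated.

3*x^2*y - 3*y^3 + 3*x^2 + 2*y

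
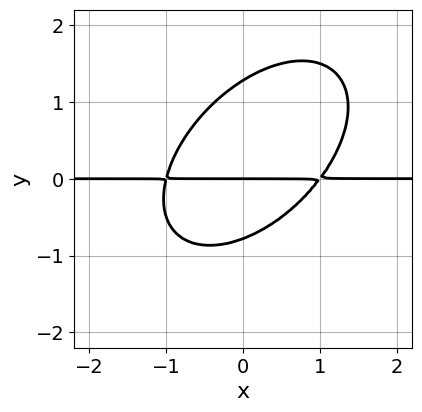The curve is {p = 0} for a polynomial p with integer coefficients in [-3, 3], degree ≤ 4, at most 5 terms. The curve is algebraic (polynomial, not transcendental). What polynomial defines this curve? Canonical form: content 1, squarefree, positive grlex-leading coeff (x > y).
1. Degree: a generic line meets the curve in up to 3 points, so deg p = 3.
2. From the visible intercepts: one y-axis crossing is at y = 0; the visible x-axis segment lies entirely on the curve.
3. Fitting integer coefficients to these (and the overall shape) gives p.

2*x^2*y - 2*x*y^2 + 2*y^3 - y^2 - 2*y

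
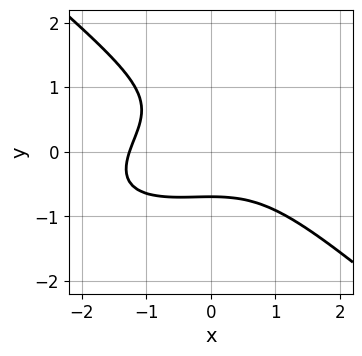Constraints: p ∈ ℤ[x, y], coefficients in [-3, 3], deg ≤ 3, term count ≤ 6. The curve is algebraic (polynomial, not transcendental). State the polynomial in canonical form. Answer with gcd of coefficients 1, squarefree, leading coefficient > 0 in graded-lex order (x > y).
First, deg p = 3. The shape is more complex than any degree-2 curve.
Finally, solving for integer coefficients yields p as stated.

x^3 - x^2*y + 3*y^3 - 2*y^2 + 2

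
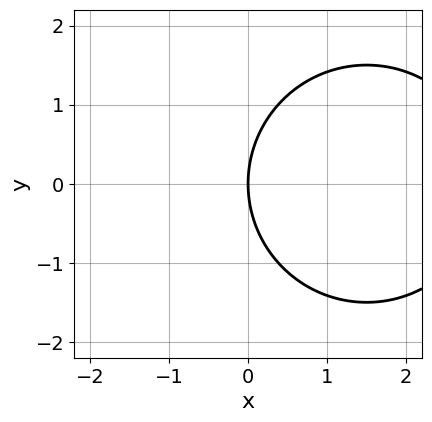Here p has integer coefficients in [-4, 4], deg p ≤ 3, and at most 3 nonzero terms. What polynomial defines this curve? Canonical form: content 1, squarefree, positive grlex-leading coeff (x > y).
x^2 + y^2 - 3*x

1. Degree: the shape is more complex than any degree-1 curve, so deg p = 2.
2. Symmetries: it's symmetric under y → −y, forcing even powers of y.
3. Checking where it meets the axes: it meets the y-axis at y = 0 (among the integer gridlines); it meets the x-axis at x = 0 (among the integer gridlines).
4. Assembling these constraints gives the stated polynomial.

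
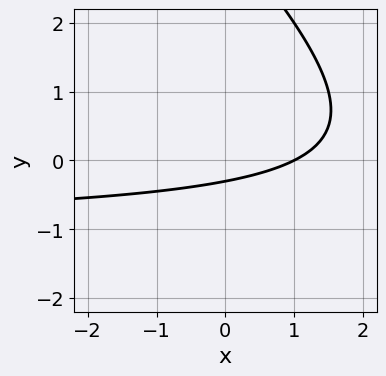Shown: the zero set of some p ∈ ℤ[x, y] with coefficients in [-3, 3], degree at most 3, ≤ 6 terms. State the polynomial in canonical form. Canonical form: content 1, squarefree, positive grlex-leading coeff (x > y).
First, deg p = 2. A generic line meets the curve in up to 2 points.
Then, from the axis intercepts and sections: one x-axis crossing is at x = 1.
Finally, solving for integer coefficients yields p as stated.

x*y + y^2 + x - 3*y - 1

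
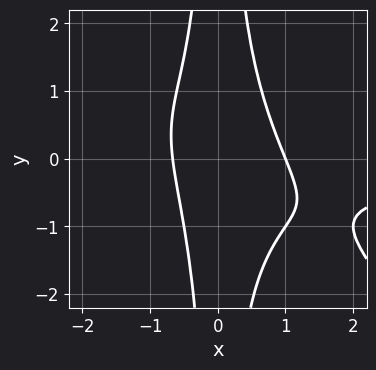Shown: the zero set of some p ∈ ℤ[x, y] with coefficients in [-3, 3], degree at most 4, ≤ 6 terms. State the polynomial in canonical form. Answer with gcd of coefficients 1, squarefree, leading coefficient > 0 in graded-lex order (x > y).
First, deg p = 4.
Then, from the axis intercepts and sections: it misses every integer gridline on the y-axis; it crosses the x-axis at the gridline x = 1.
Finally, together with the visible shape, these determine p as stated.

2*x^3*y + 2*x^2*y^2 + 3*x^2 - x - 2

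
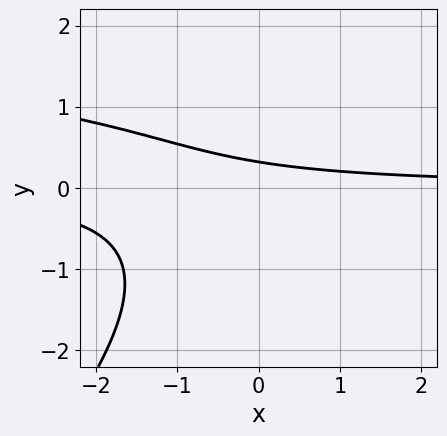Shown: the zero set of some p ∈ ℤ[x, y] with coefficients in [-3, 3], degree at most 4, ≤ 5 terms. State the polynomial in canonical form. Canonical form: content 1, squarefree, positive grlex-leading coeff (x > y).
x*y^2 - y^3 - 2*x*y - 3*y + 1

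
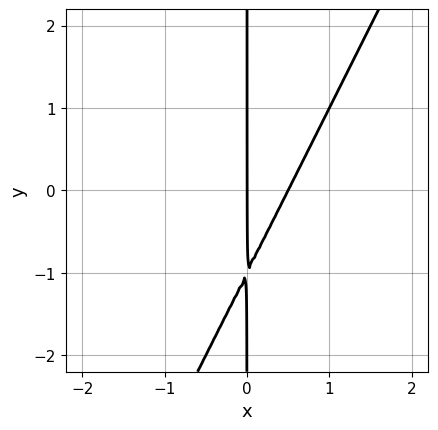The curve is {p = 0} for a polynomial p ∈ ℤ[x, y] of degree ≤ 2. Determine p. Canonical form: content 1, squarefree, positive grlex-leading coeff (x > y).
2*x^2 - x*y - x

First, the degree is 2 — a generic line meets the curve in up to 2 points.
Then, from the axis intercepts and sections: every point of the y-axis in the box is on the curve; one x-axis crossing is at x = 0.
Finally, together with the visible shape, these determine p as stated.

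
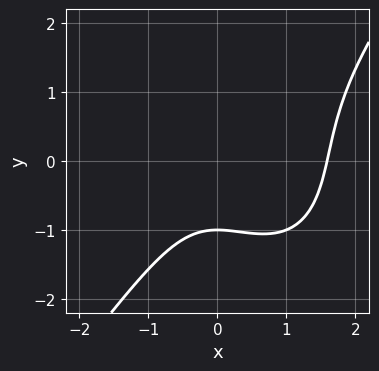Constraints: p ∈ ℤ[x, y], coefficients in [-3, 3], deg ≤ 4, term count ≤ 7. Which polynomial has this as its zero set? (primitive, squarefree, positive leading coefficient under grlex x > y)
2*x^3 - y^3 - 2*x^2 - 2*y - 3

1. The degree is 3 — the shape is more complex than any degree-2 curve.
2. Against the integer gridlines: it crosses the y-axis at the gridline y = -1.
3. The integer polynomial consistent with all of this is the stated p.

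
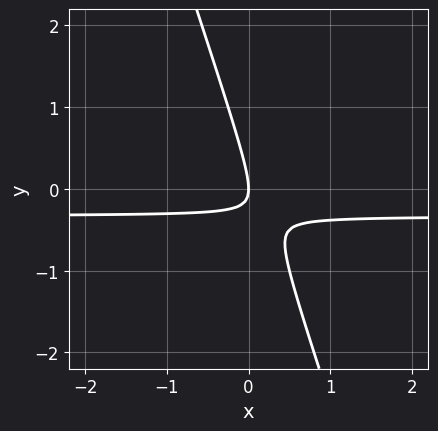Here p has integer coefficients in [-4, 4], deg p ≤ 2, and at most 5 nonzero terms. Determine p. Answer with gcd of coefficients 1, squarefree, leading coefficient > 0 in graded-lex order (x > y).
(a) deg p = 2.
(b) Observable constraints: it crosses the x-axis at the gridline x = 0; it meets the y-axis at y = 0 (among the integer gridlines).
(c) Fitting integer coefficients to these (and the overall shape) gives p.

3*x*y + y^2 + x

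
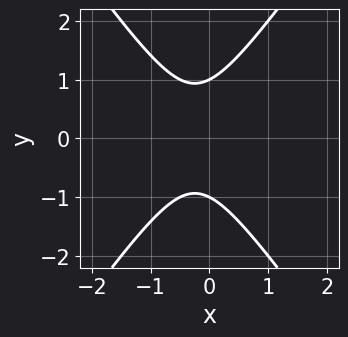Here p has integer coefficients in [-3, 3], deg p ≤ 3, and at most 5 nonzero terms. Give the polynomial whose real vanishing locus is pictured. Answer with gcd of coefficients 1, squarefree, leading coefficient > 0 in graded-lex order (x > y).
(a) deg p = 2. The shape is more complex than any degree-1 curve.
(b) Symmetries: the y ↦ −y reflection is a symmetry, so y appears only in even powers.
(c) Observable constraints: among the integer gridlines, it crosses the y-axis at y ∈ {-1, 1}; the curve avoids every integer x-axis point in the box.
(d) Putting this together gives p.

2*x^2 - y^2 + x + 1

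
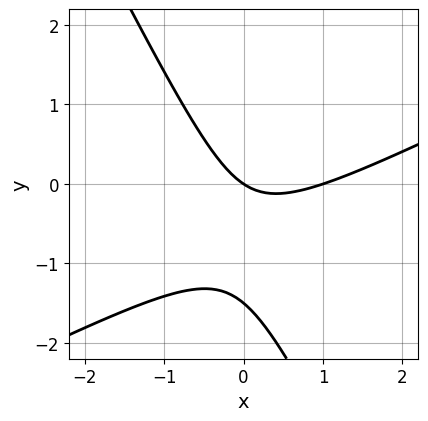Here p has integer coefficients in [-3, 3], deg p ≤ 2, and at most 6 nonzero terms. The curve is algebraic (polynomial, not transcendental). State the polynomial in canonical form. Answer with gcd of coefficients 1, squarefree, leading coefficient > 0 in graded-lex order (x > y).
2*x^2 - 3*x*y - 2*y^2 - 2*x - 3*y

First, deg p = 2. No degree-1 curve has this shape.
Then, against the integer gridlines: among the integer gridlines, it crosses the x-axis at x ∈ {0, 1}; it meets the y-axis at y = 0 (among the integer gridlines).
Finally, assembling these constraints gives the stated polynomial.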